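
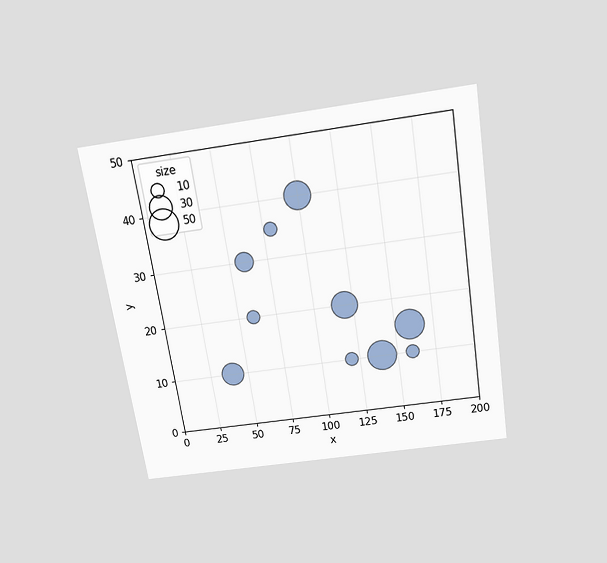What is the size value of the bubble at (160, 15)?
The chart is tilted about 9° counter-clockwise and viewed slightly from above. Matching the bubble at (160, 15) against the size legend gives 50.

50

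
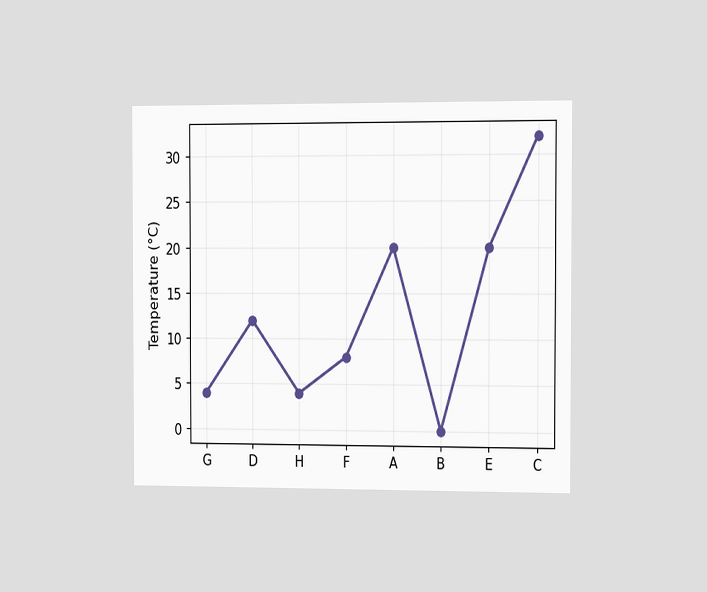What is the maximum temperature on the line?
The chart is viewed slightly from the right. The highest point is at C, and reading across to the y-axis gives 32°C.

32°C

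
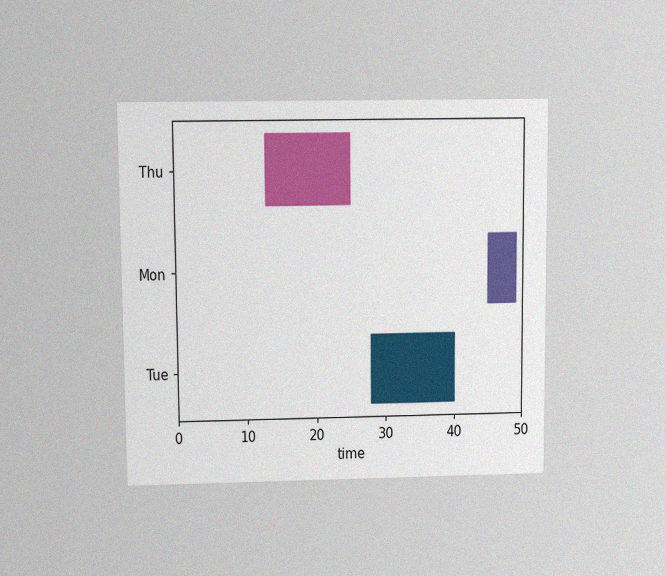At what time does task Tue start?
The chart is viewed slightly from above, with some photo noise. The Tue bar begins at t=28.

28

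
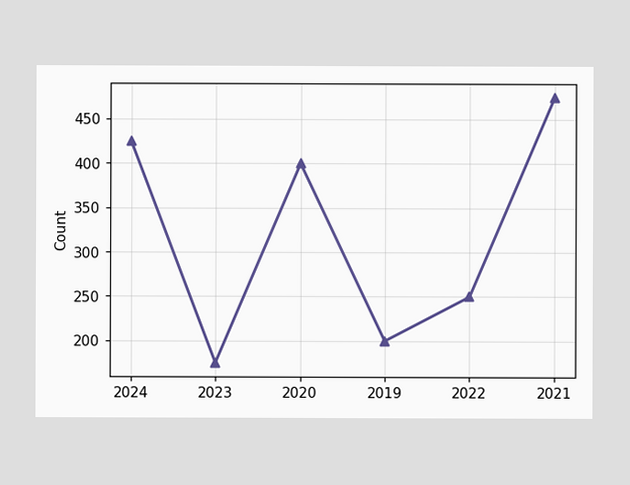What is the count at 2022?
250

At 2022, the line is at 250.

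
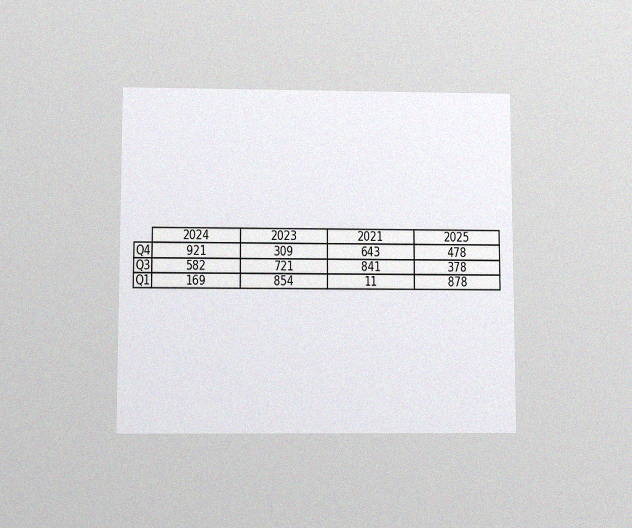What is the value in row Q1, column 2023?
The chart is viewed slightly from below, with some photo noise. The (Q1, 2023) cell reads 854.

854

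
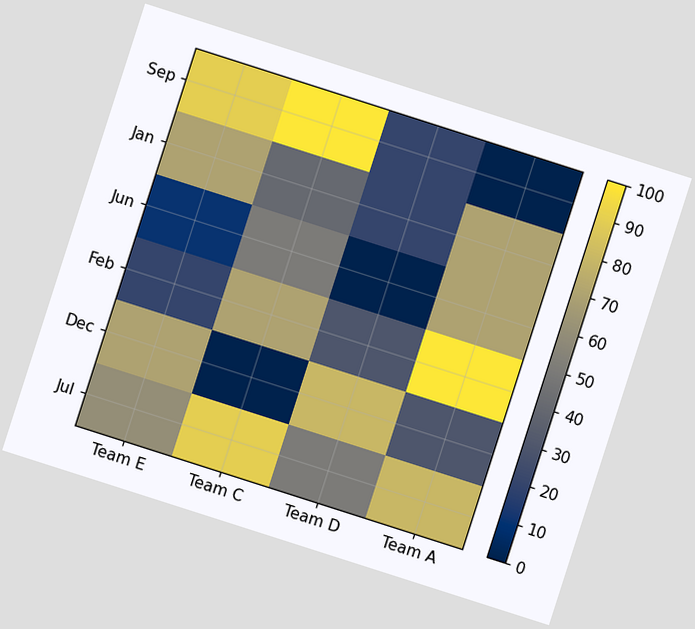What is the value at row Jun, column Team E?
10

The chart is tilted about 18° clockwise. Matching cell (Jun, Team E) against the colorbar gives 10.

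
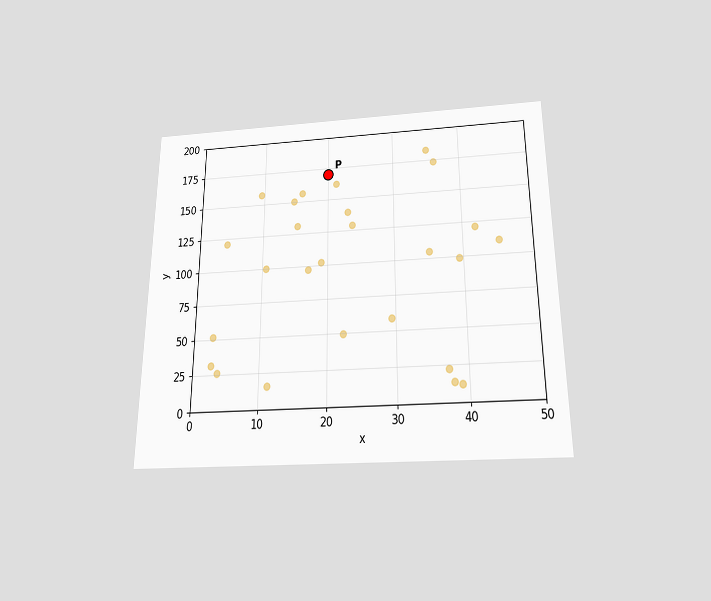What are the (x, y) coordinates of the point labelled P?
The chart is viewed slightly from below. Following the gridlines from P to each axis, P sits at (20, 170).

(20, 170)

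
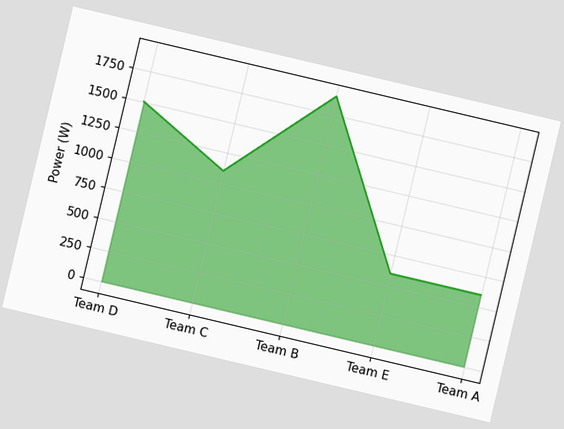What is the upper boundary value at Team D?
The chart is tilted about 13° clockwise. At Team D the upper boundary is at 1500W.

1500W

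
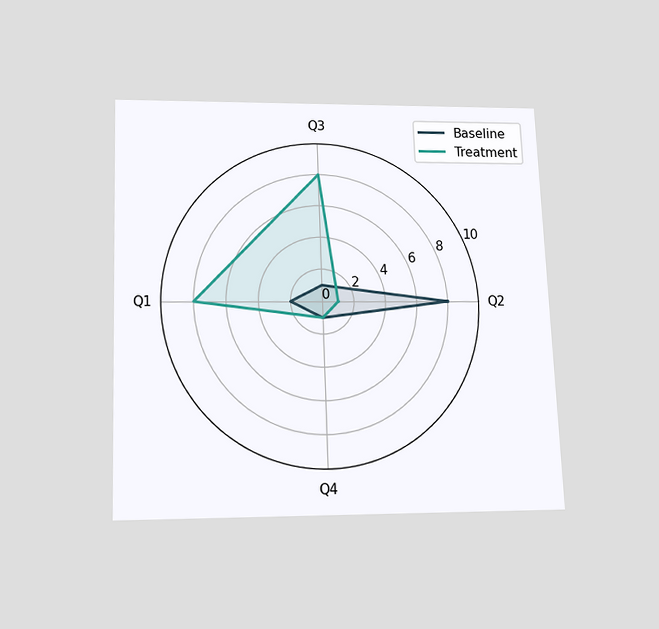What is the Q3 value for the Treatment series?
8

The chart is tilted about 2° counter-clockwise and viewed slightly from below. On the Q3 axis, Treatment reaches 8.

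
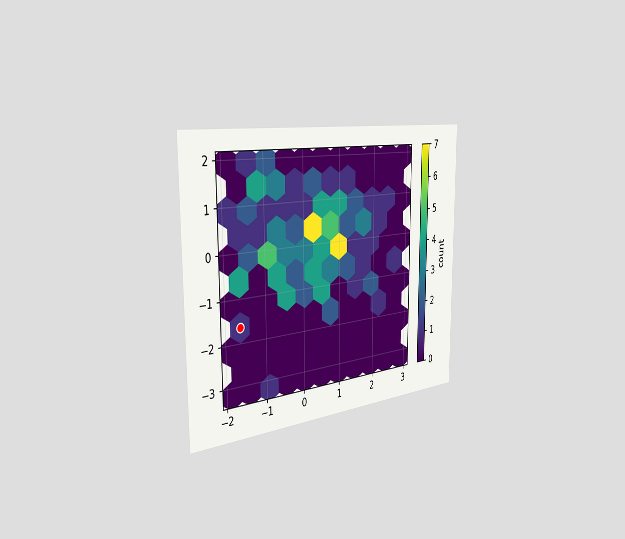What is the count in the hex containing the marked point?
1

The chart is viewed slightly from the left. The marked hex reads 1 on the colorbar.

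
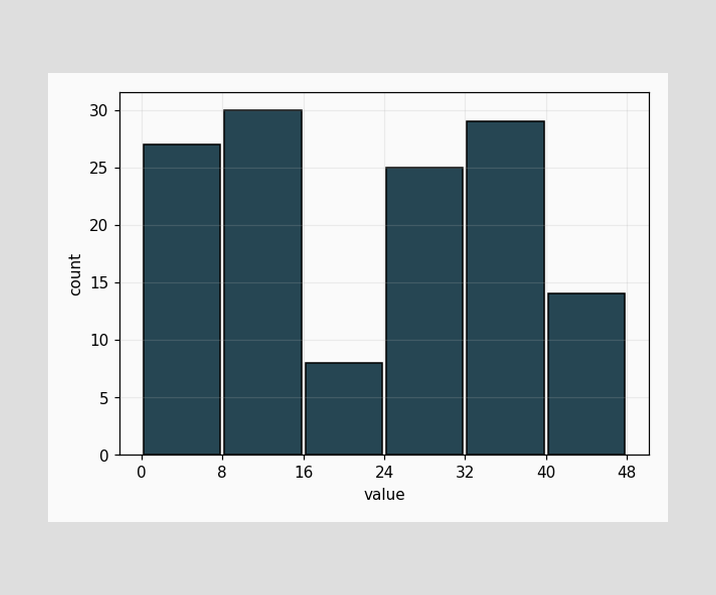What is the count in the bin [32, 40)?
The [32, 40) bin has height 29.

29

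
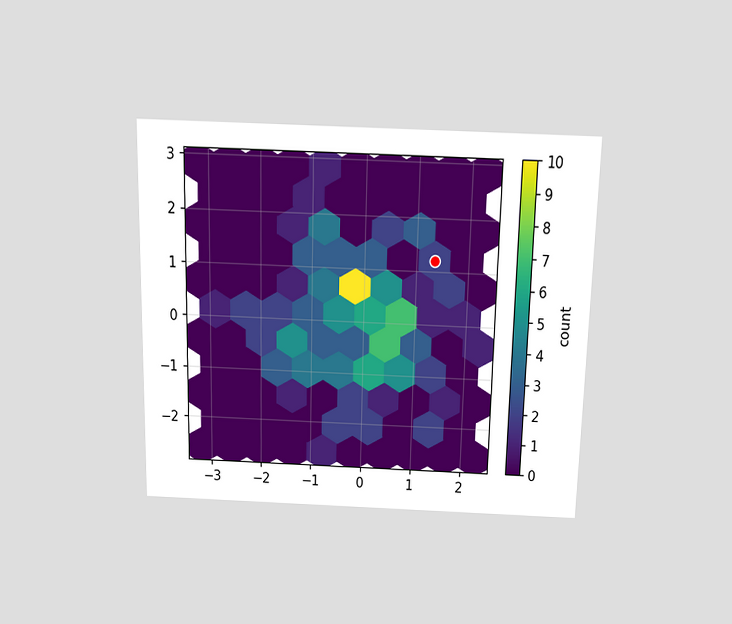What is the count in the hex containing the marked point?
The chart is viewed slightly from above. The marked hex reads 2 on the colorbar.

2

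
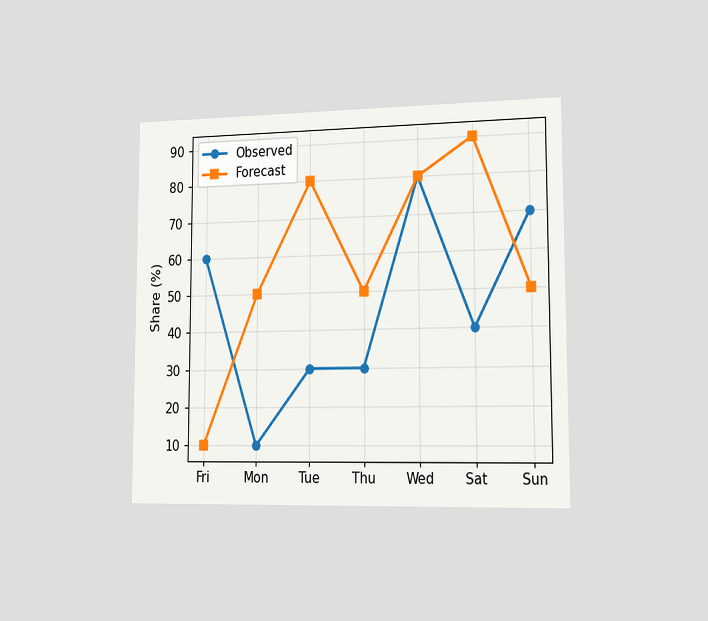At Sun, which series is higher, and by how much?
The chart is viewed slightly from the right. At Sun, Observed sits above the other line by 20%.

Observed, by 20%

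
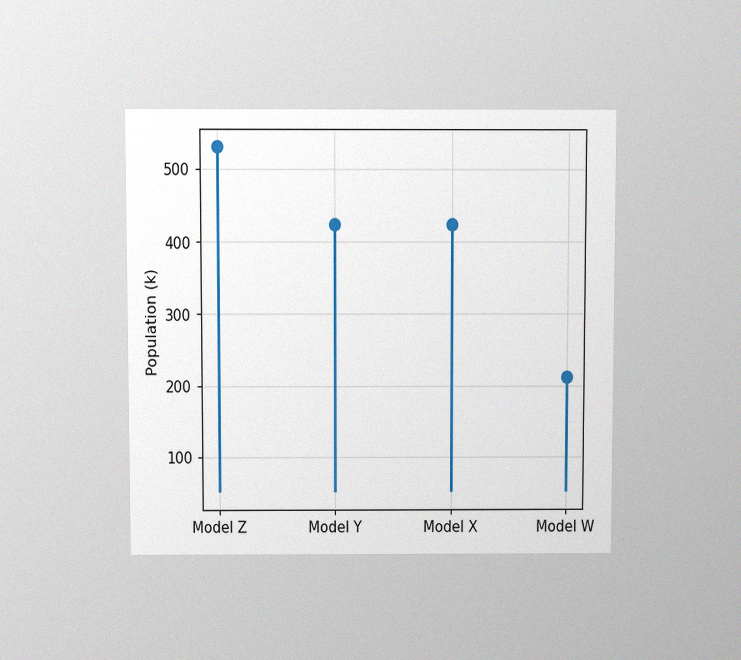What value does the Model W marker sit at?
212k

The chart is viewed slightly from above, with some photo noise. The Model W marker sits at 212k.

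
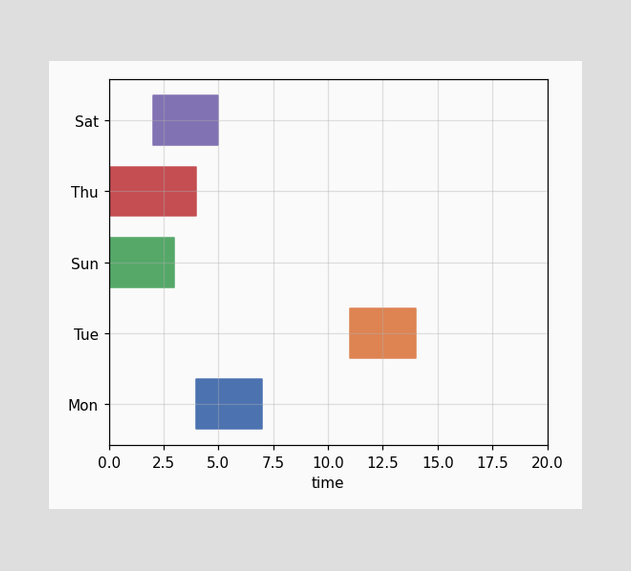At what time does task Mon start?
4

The Mon bar begins at t=4.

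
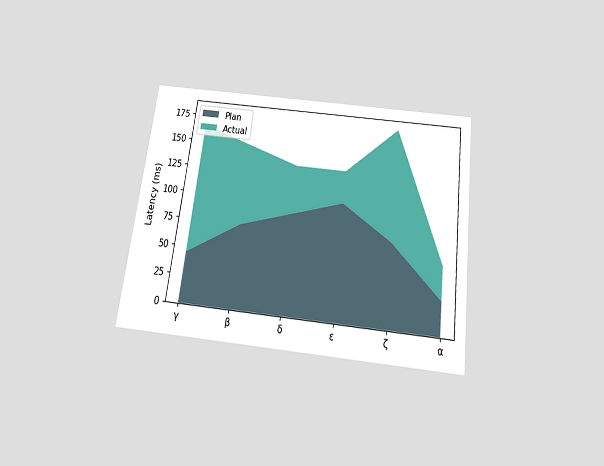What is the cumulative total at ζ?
180ms

The chart is tilted about 7° clockwise and viewed slightly from below. The stacked total at ζ reaches 180ms.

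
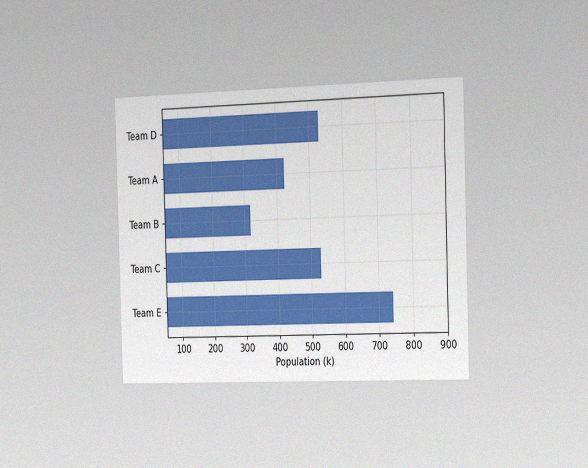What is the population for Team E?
742k

The chart is viewed slightly from the right, with some photo noise. Reading along the chart's x-axis, the Team E bar reaches 742k.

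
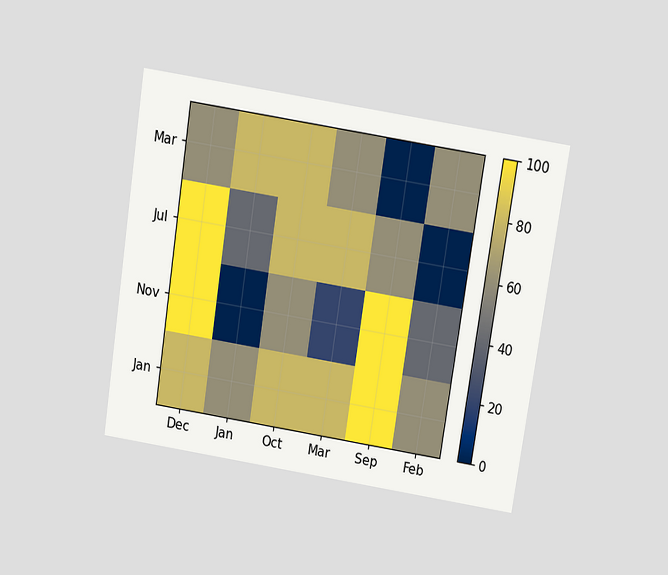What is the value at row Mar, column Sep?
0

The chart is tilted about 9° clockwise and viewed slightly from above. Matching cell (Mar, Sep) against the colorbar gives 0.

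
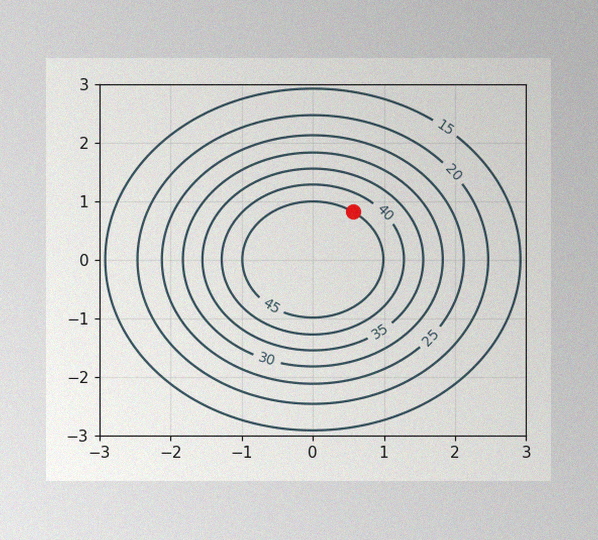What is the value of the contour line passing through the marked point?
45

The image has some photo noise and uneven lighting. The marked point sits on the contour labelled 45.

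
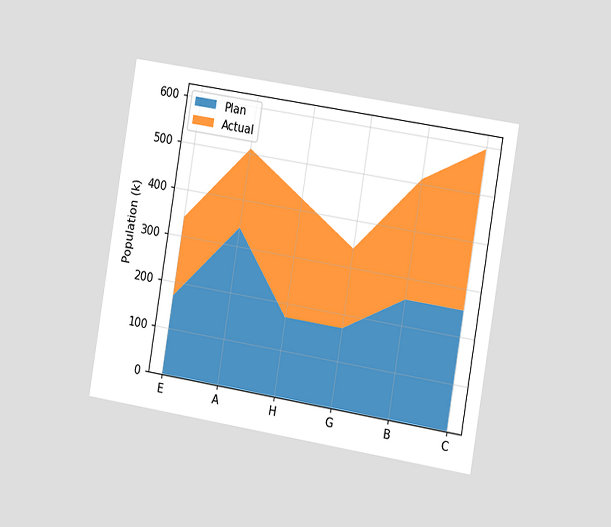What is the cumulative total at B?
The chart is tilted about 9° clockwise and viewed slightly from the right. The stacked total at B reaches 510k.

510k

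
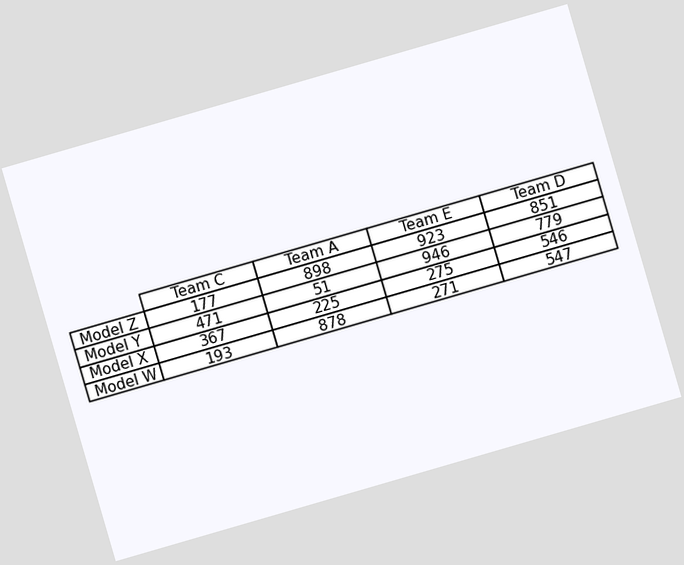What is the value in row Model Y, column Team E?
The chart is tilted about 16° counter-clockwise. The (Model Y, Team E) cell reads 946.

946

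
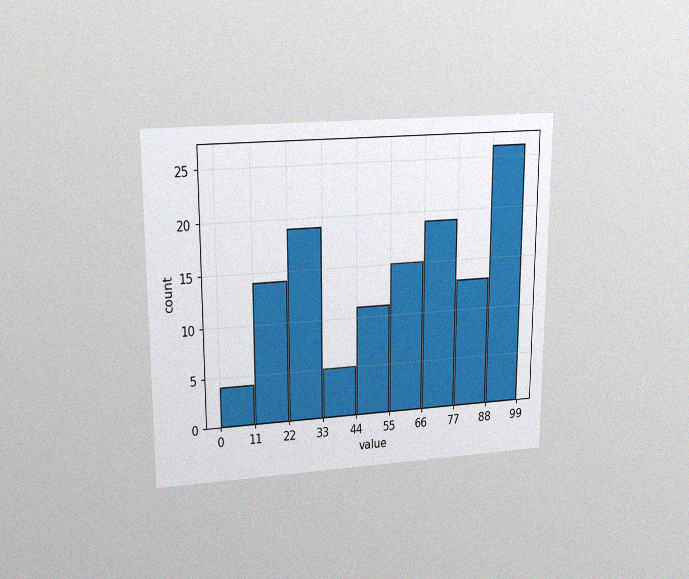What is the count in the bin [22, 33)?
19

The chart is viewed at a slight angle, with some photo noise. The [22, 33) bin has height 19.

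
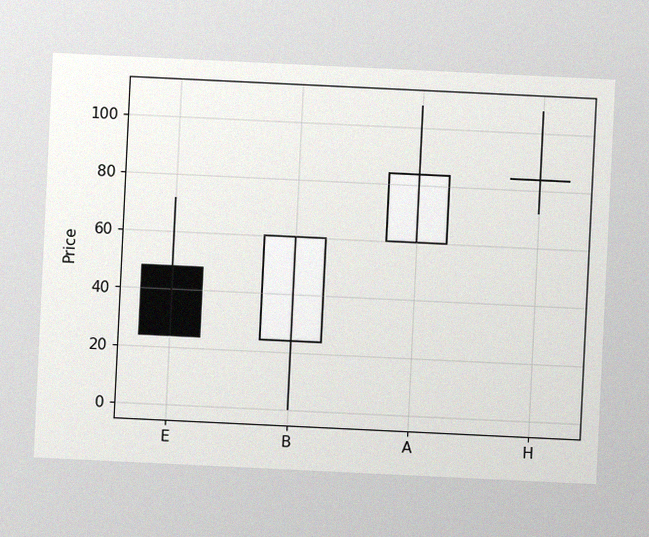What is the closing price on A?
84

The chart is tilted about 3° clockwise, with some photo noise. The A candle closes at 84.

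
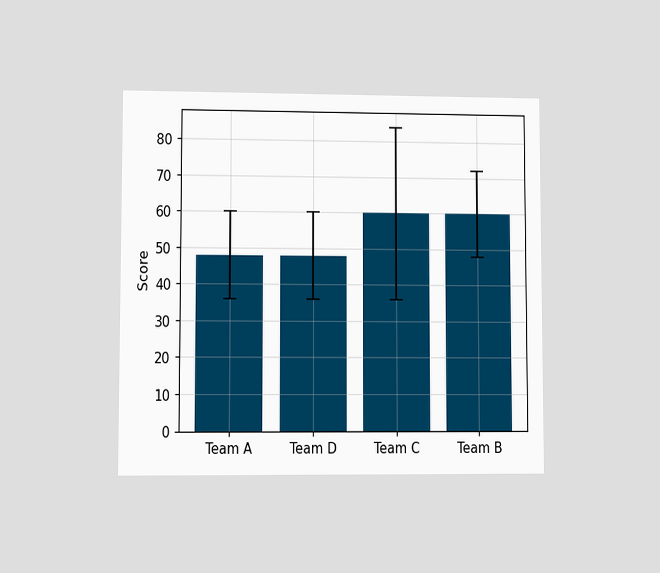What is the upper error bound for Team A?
The chart is viewed at a slight angle. The Team A bar's upper whisker reaches 60.

60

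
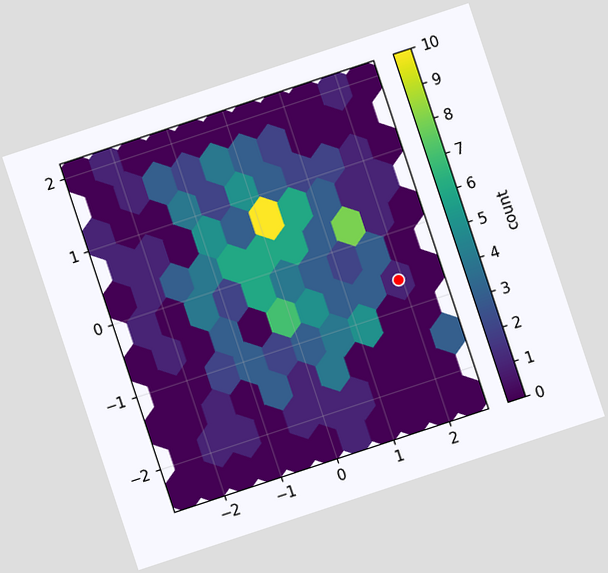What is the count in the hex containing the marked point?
The chart is tilted about 18° counter-clockwise. The marked hex reads 1 on the colorbar.

1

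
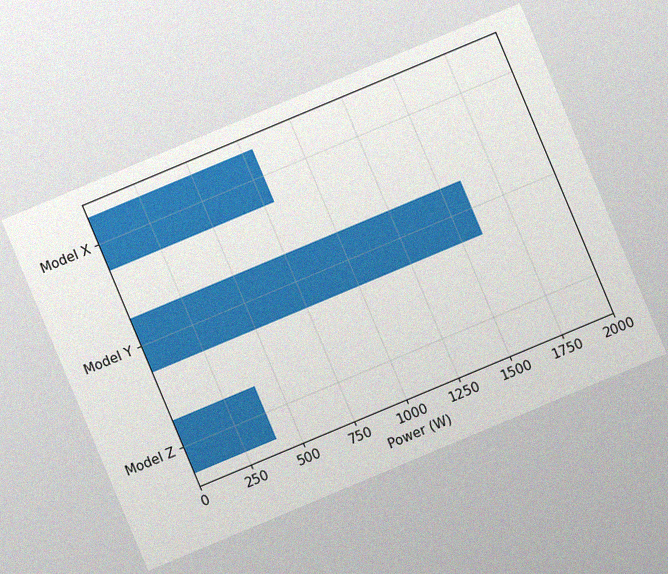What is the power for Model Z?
400W

The chart is tilted about 23° counter-clockwise, with some photo noise. Reading along the chart's x-axis, the Model Z bar reaches 400W.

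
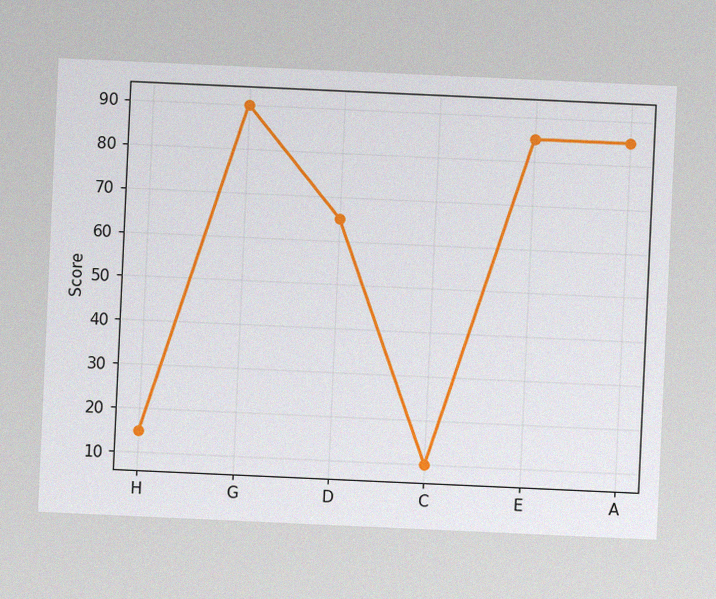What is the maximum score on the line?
90

The chart is tilted about 3° clockwise, with some photo noise. The highest point is at G, and reading across to the y-axis gives 90.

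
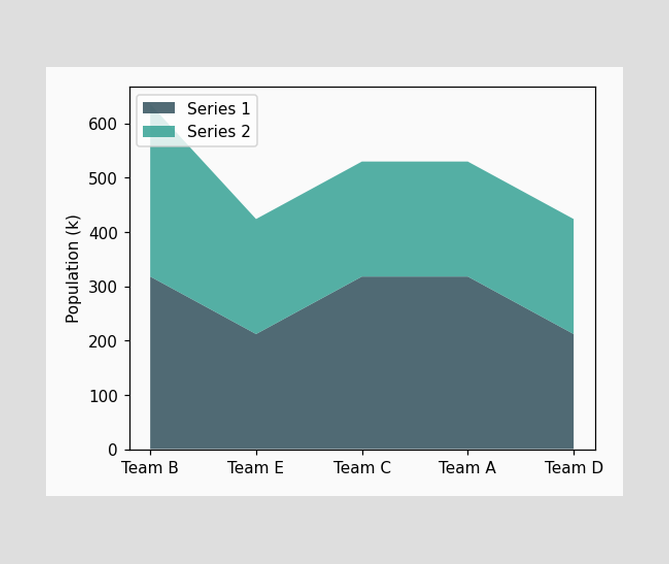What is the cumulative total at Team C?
530k

The stacked total at Team C reaches 530k.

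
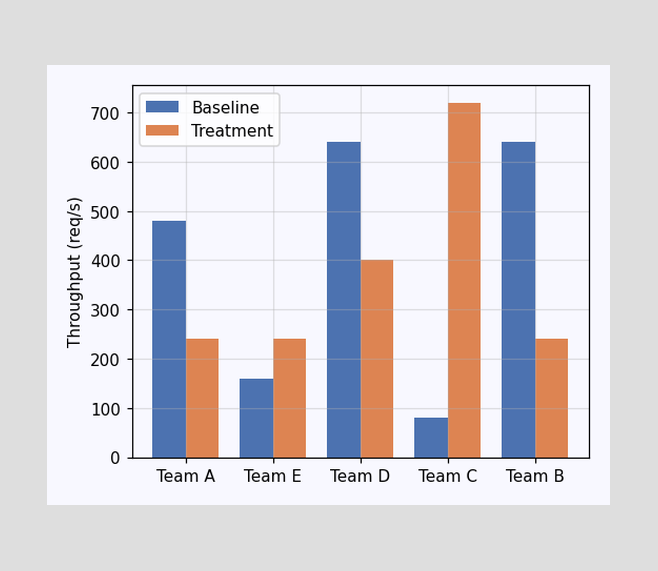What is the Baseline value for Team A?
The Baseline bar at Team A reaches 480req/s on the y-axis.

480req/s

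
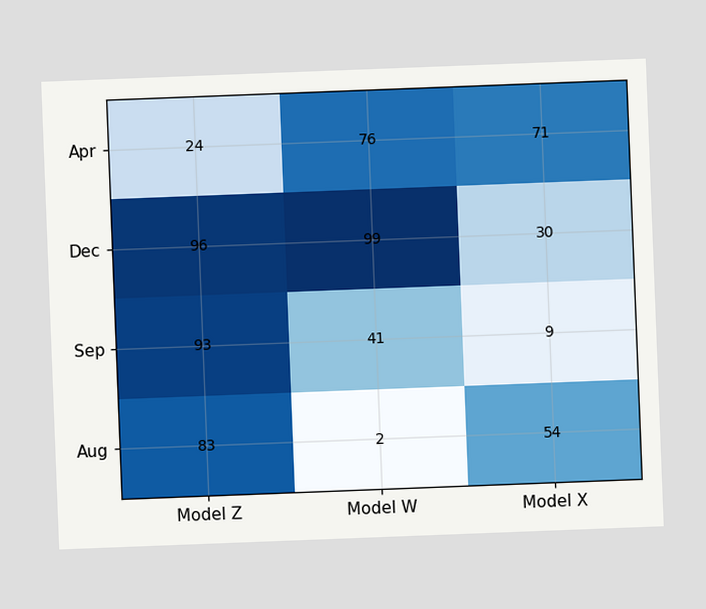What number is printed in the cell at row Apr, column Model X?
The chart is tilted about 2° counter-clockwise. The (Apr, Model X) cell reads 71.

71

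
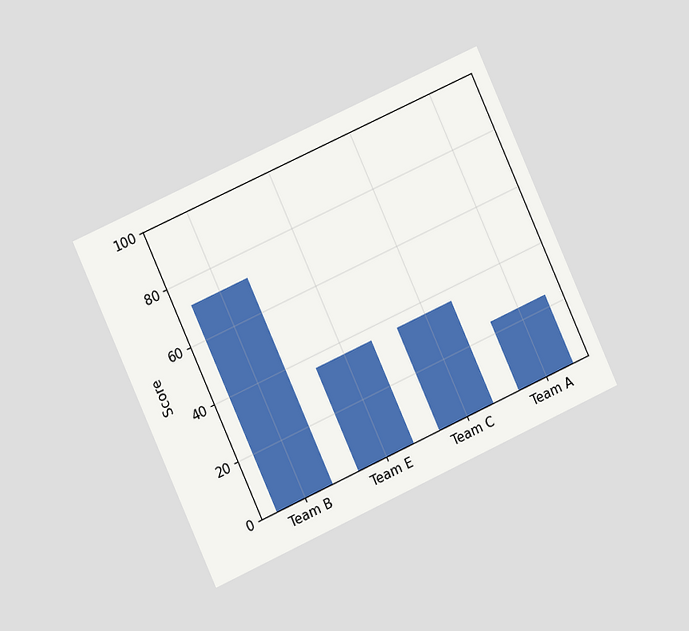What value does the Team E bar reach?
36

The chart is tilted about 24° counter-clockwise and viewed slightly from the left. Reading along the chart's y-axis, the Team E bar reaches 36.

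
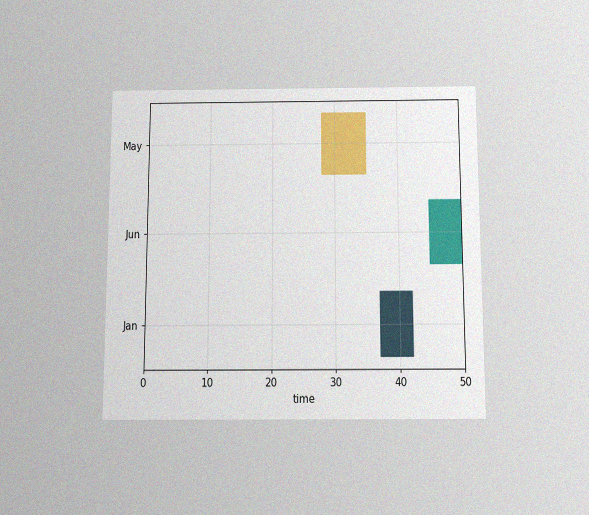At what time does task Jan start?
37

The chart is viewed slightly from below, with some photo noise. The Jan bar begins at t=37.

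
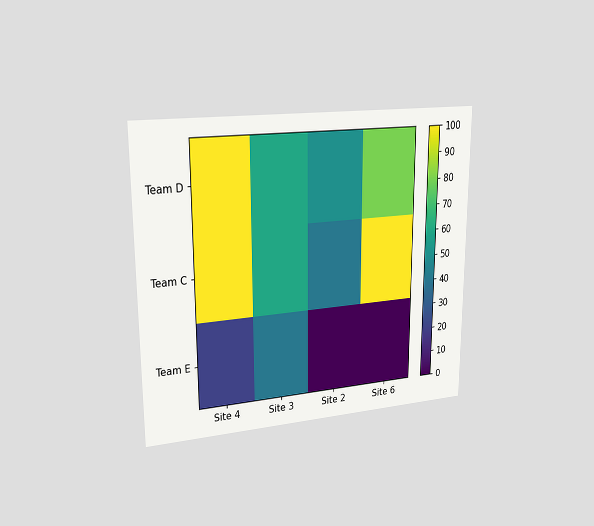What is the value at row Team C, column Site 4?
The chart is viewed slightly from the left. Matching cell (Team C, Site 4) against the colorbar gives 100.

100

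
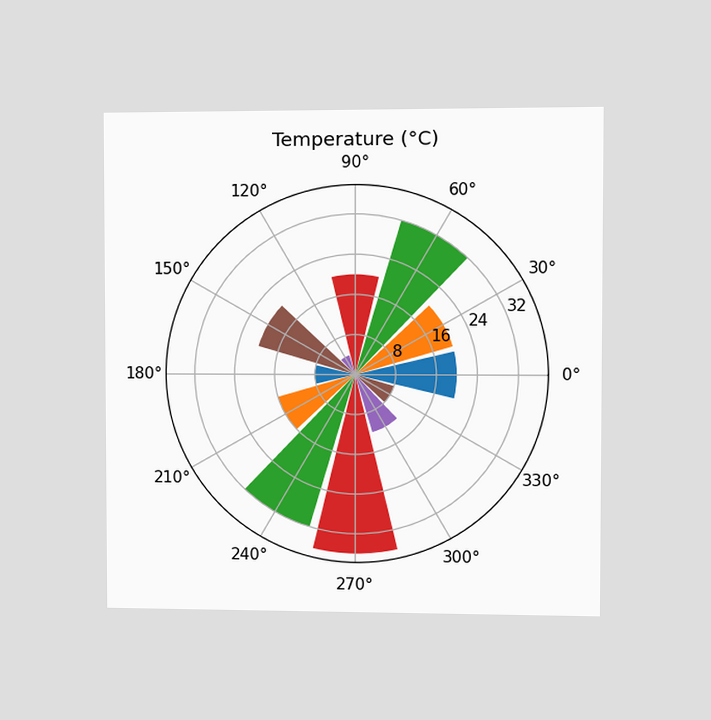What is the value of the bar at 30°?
20°C

The chart is viewed at a slight angle. The bar at 30° reaches 20°C on the radial axis.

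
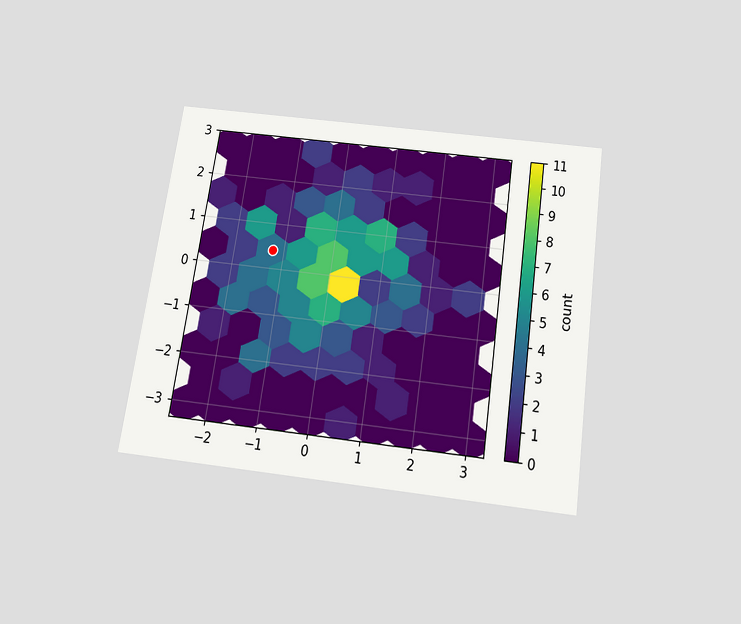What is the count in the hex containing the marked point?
4

The chart is tilted about 8° clockwise and viewed slightly from below. The marked hex reads 4 on the colorbar.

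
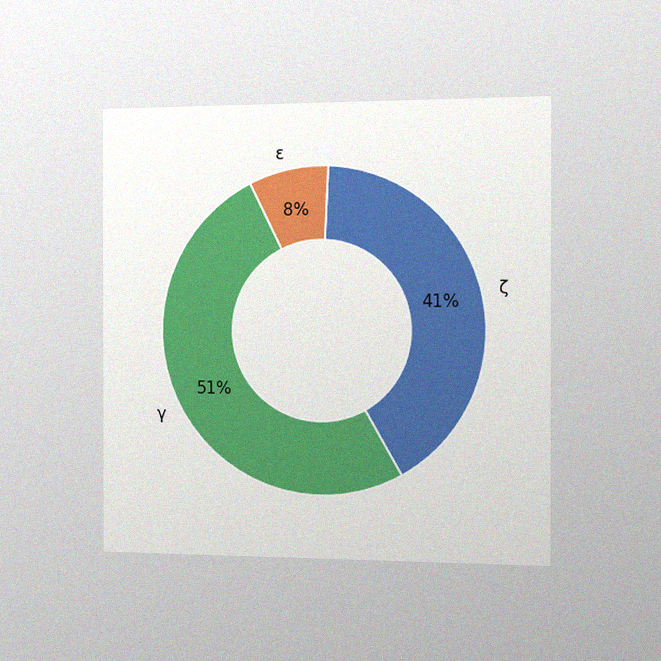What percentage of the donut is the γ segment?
51%

The chart is viewed slightly from the right, with some photo noise. The γ segment takes up 51% of the ring.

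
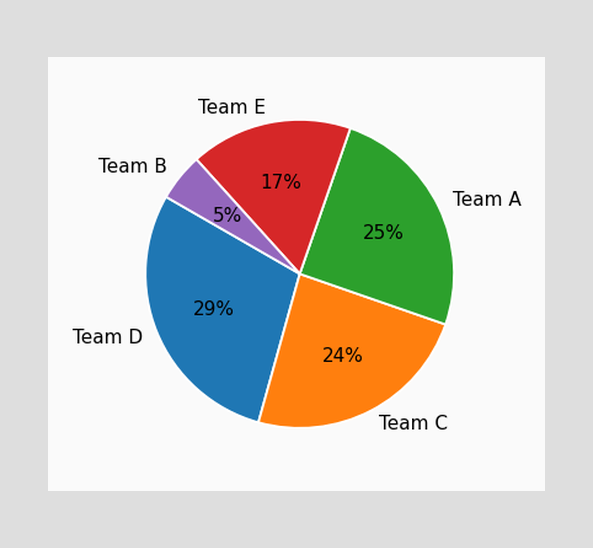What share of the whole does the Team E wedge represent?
17%

The Team E slice takes up 17% of the pie.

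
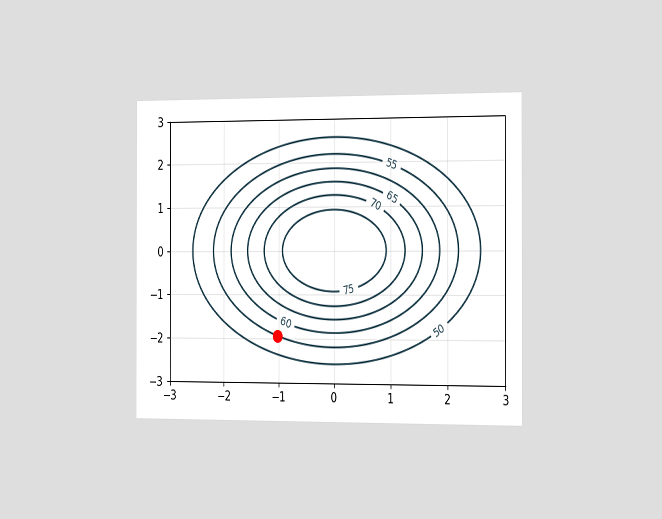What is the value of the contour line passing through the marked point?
55

The chart is viewed slightly from the right. The marked point sits on the contour labelled 55.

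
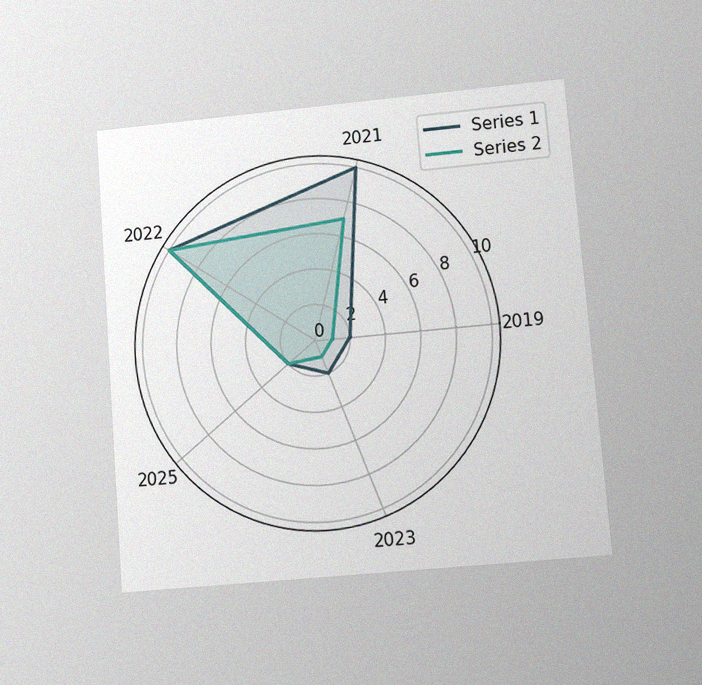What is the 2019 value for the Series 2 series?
The chart is tilted about 5° counter-clockwise and viewed at a slight angle, with some photo noise. On the 2019 axis, Series 2 reaches 1.

1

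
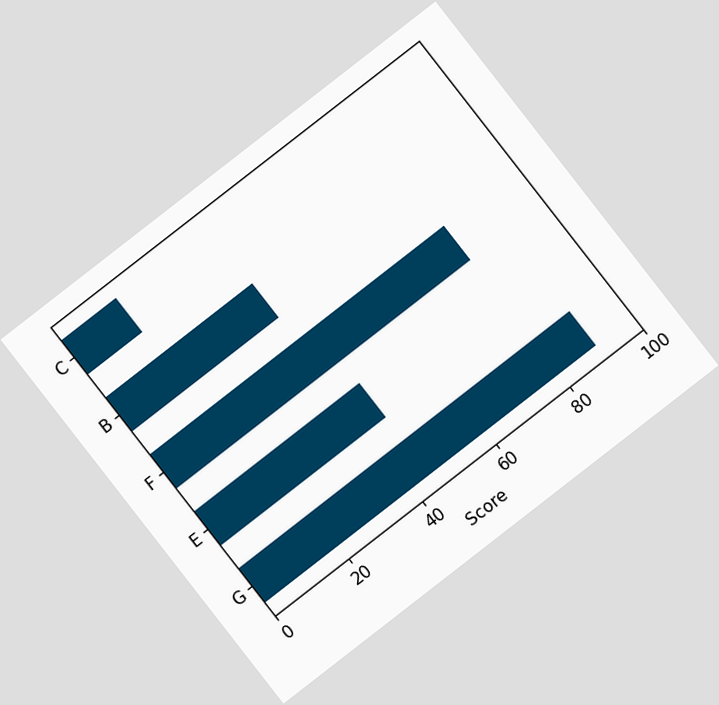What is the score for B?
40

The chart is tilted about 38° counter-clockwise. Reading along the chart's x-axis, the B bar reaches 40.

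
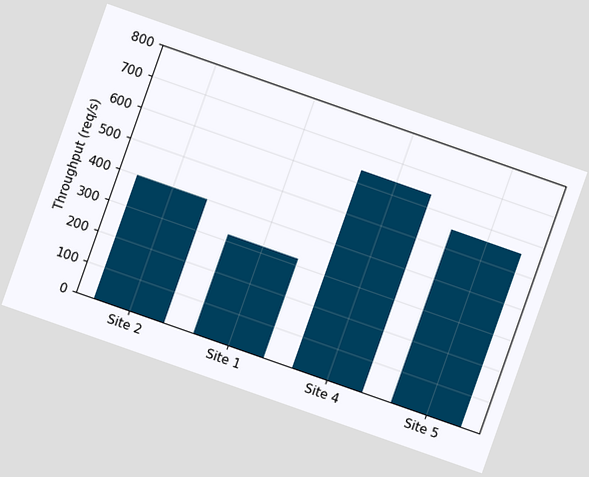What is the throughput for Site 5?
560req/s

The chart is tilted about 19° clockwise. Reading along the chart's y-axis, the Site 5 bar reaches 560req/s.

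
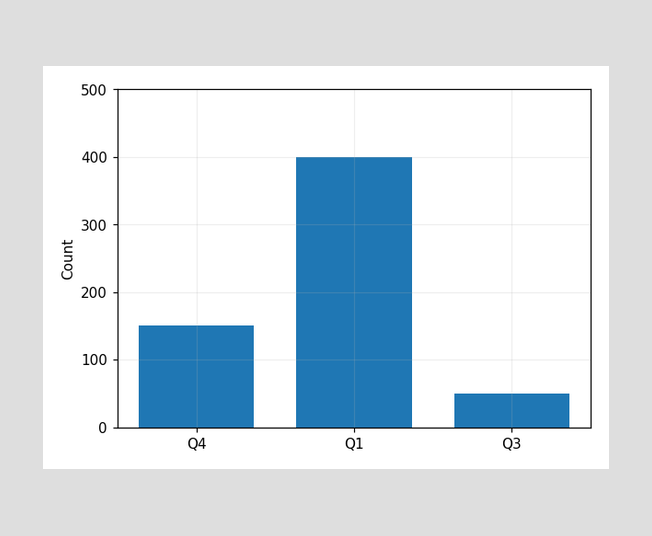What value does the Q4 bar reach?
150

Reading along the chart's y-axis, the Q4 bar reaches 150.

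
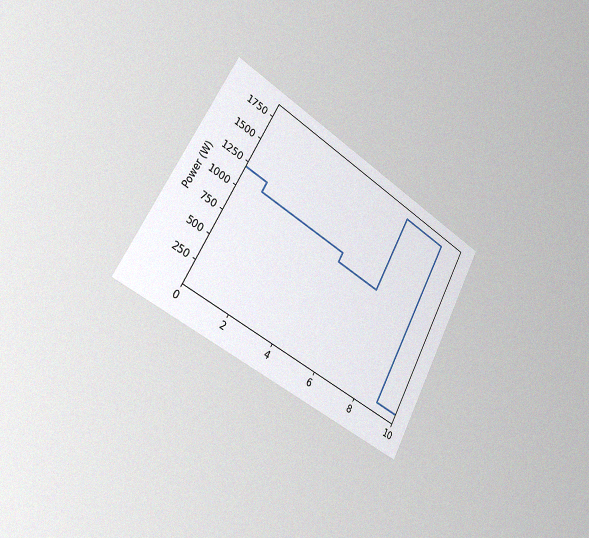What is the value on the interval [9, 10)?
100W

The chart is tilted about 29° clockwise and viewed slightly from the left, with some photo noise. On [9, 10) the step sits at 100W.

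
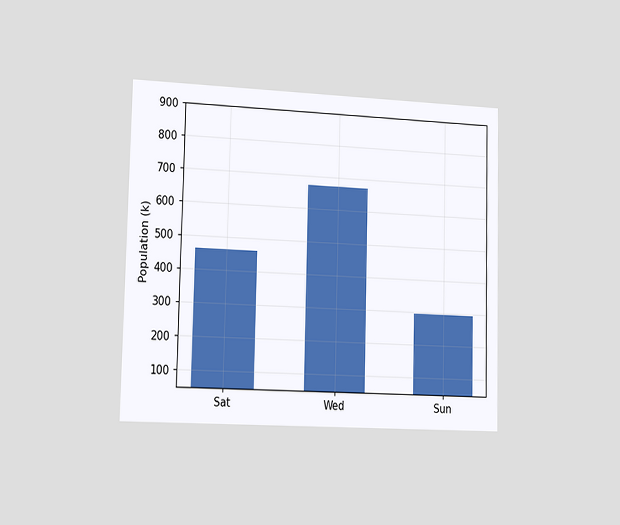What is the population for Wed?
The chart is viewed slightly from the left. Reading along the chart's y-axis, the Wed bar reaches 672k.

672k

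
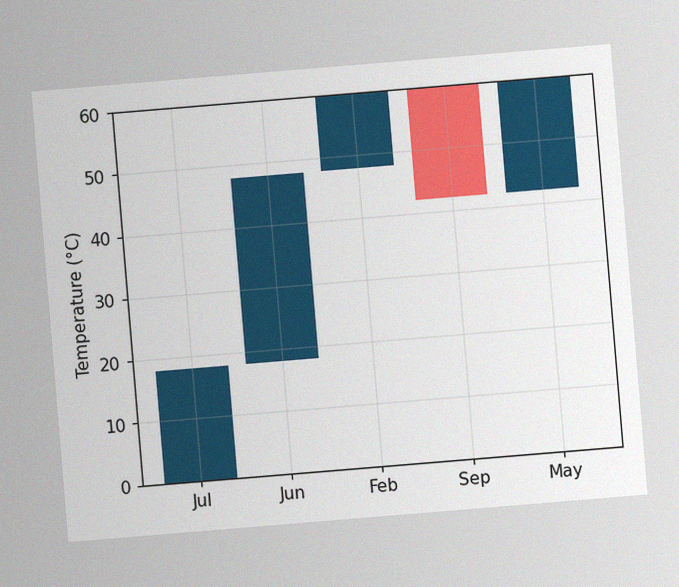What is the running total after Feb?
60°C

The chart is tilted about 5° counter-clockwise, with some photo noise. After Feb the running total reaches 60°C.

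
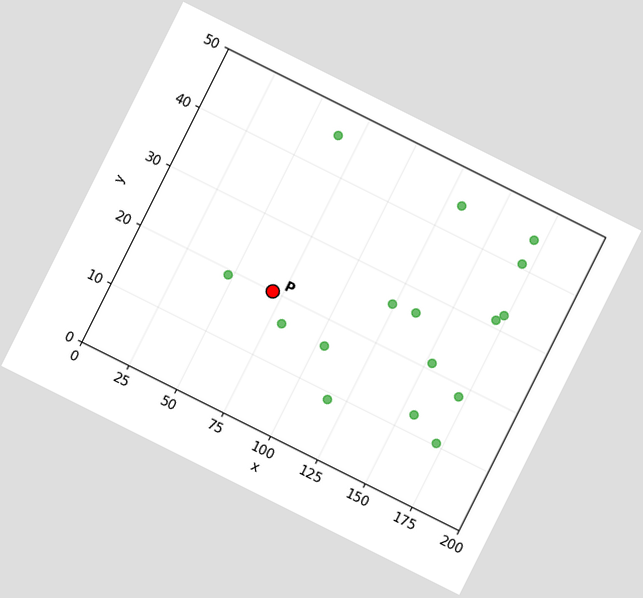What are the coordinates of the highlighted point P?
(70, 20)

The chart is tilted about 27° clockwise. Following the gridlines from P to each axis, P sits at (70, 20).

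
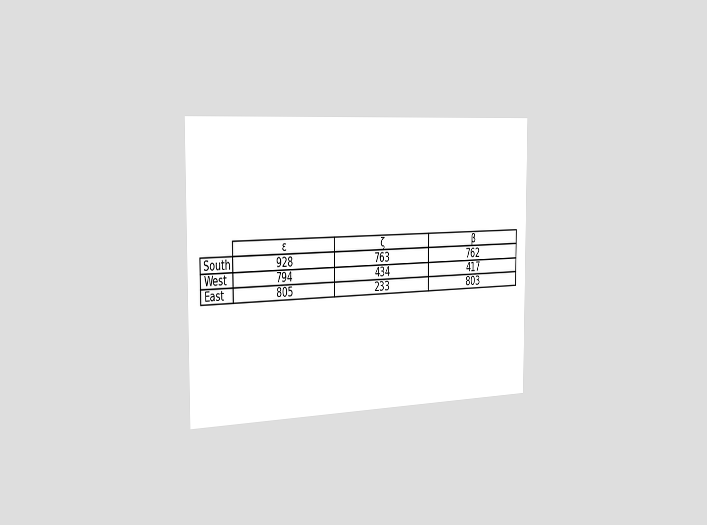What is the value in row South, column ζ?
763

The chart is viewed slightly from the left. The (South, ζ) cell reads 763.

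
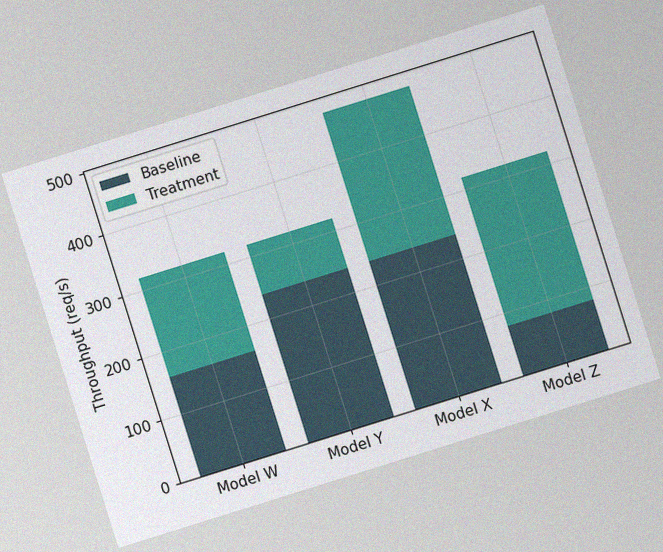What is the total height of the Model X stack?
The chart is tilted about 17° counter-clockwise, with some photo noise. The Model X stack's top reaches 480req/s on the y-axis.

480req/s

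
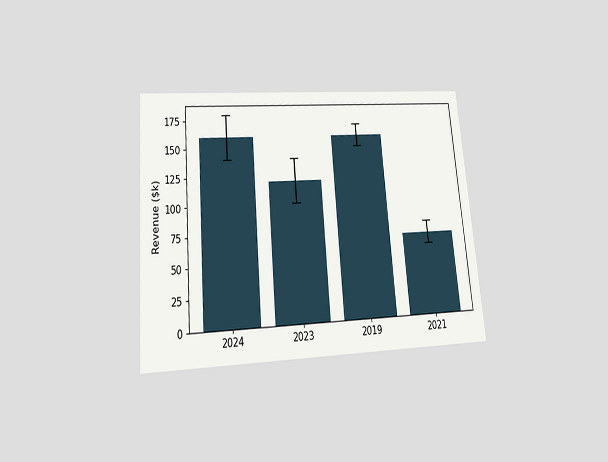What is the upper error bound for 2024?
The chart is tilted about 5° counter-clockwise and viewed slightly from below. The 2024 bar's upper whisker reaches $180k.

$180k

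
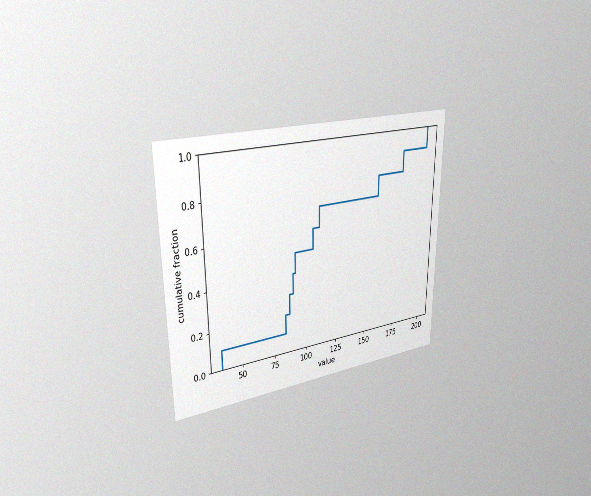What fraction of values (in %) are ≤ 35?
The chart is viewed slightly from the left, with some photo noise. At x=35 the ECDF step is at 10%.

10%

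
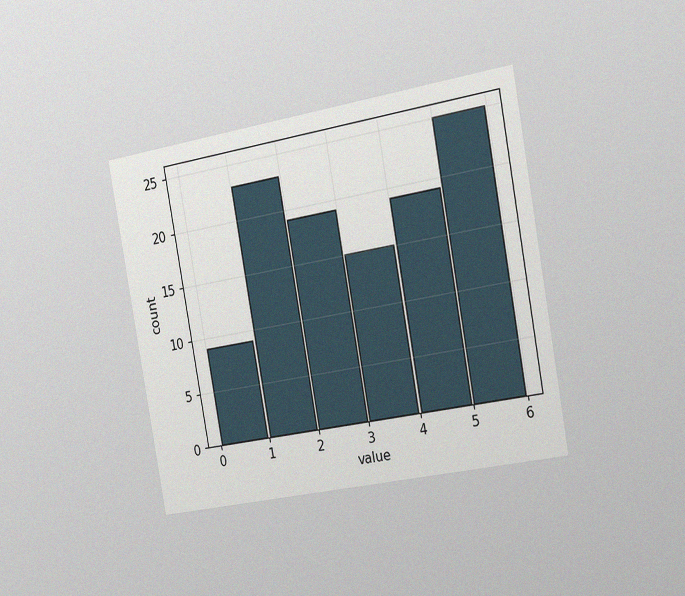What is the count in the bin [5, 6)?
The chart is tilted about 10° counter-clockwise and viewed slightly from the right, with some photo noise. The [5, 6) bin has height 25.

25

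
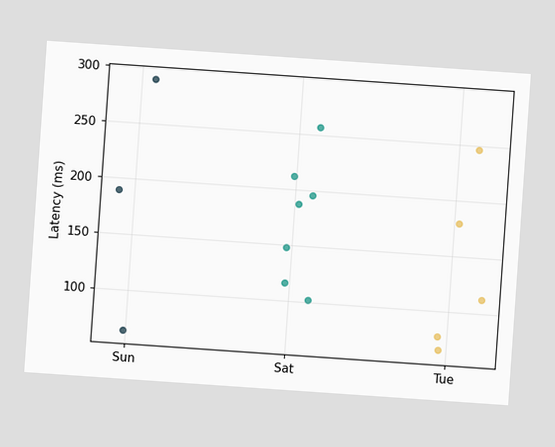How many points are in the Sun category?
The chart is tilted about 4° clockwise. Counting the markers in the Sun column gives 3.

3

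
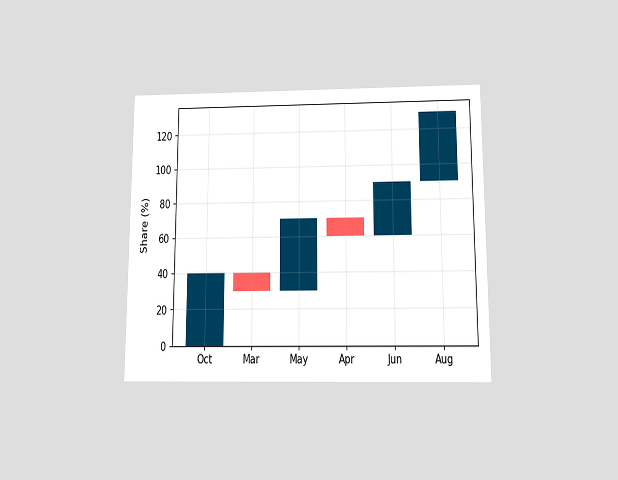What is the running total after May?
70%

The chart is viewed slightly from below. After May the running total reaches 70%.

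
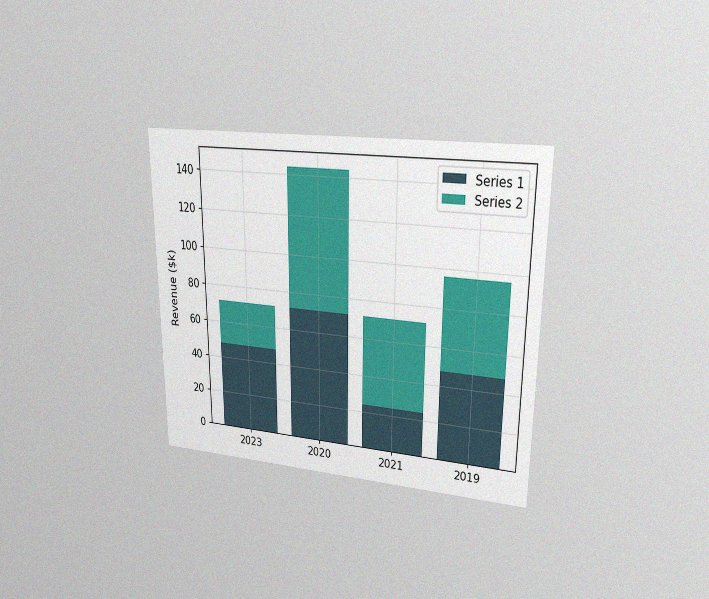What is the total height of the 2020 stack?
The chart is viewed at a slight angle, with some photo noise. The 2020 stack's top reaches $144k on the y-axis.

$144k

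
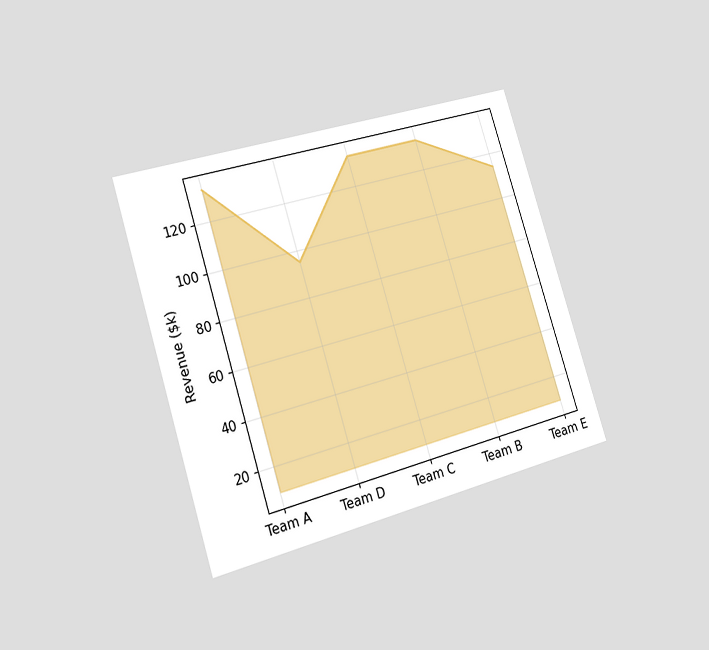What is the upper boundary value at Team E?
$114k

The chart is tilted about 17° counter-clockwise and viewed slightly from the left. At Team E the upper boundary is at $114k.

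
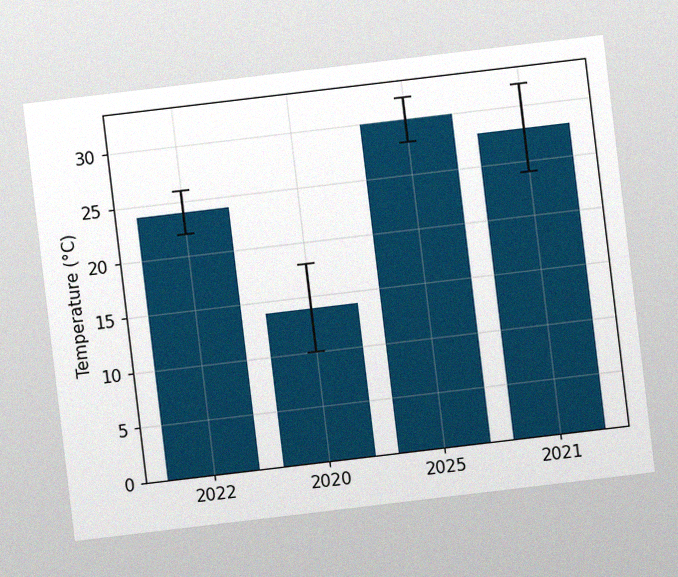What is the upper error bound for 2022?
26°C

The chart is tilted about 7° counter-clockwise, with some photo noise. The 2022 bar's upper whisker reaches 26°C.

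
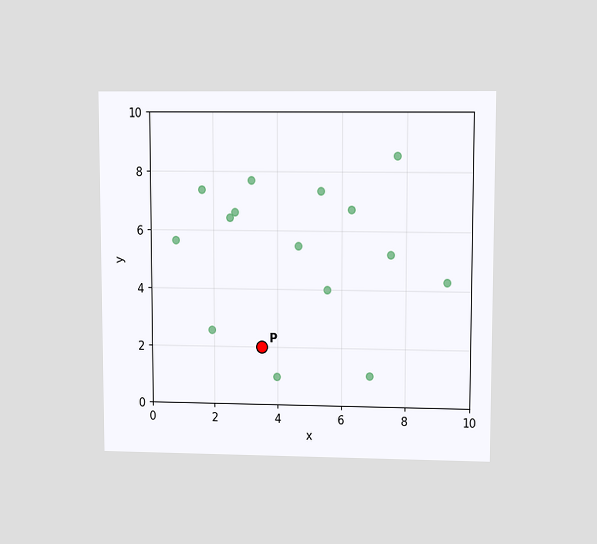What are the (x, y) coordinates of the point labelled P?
The chart is viewed at a slight angle. Following the gridlines from P to each axis, P sits at (3.5, 2).

(3.5, 2)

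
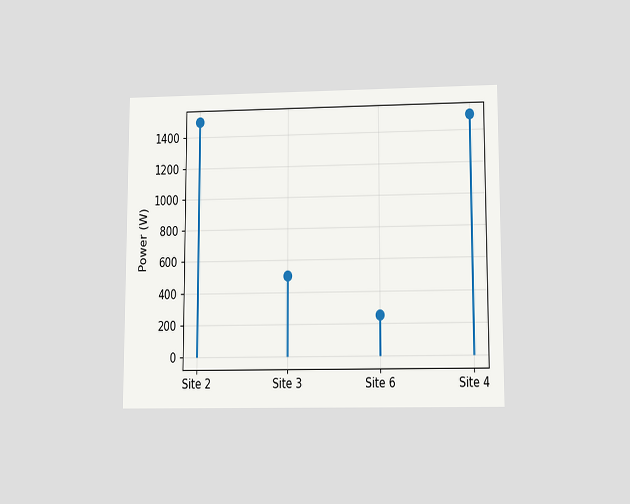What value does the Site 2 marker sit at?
The chart is viewed at a slight angle. The Site 2 marker sits at 1500W.

1500W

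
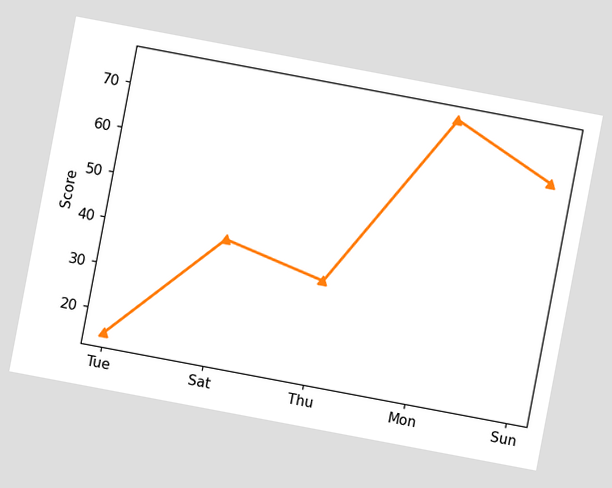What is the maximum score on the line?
The chart is tilted about 11° clockwise. The highest point is at Mon, and reading across to the y-axis gives 75.

75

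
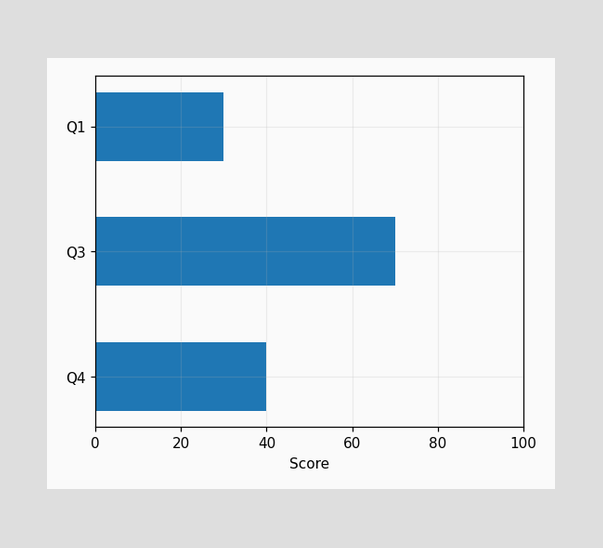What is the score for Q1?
30

Reading along the chart's x-axis, the Q1 bar reaches 30.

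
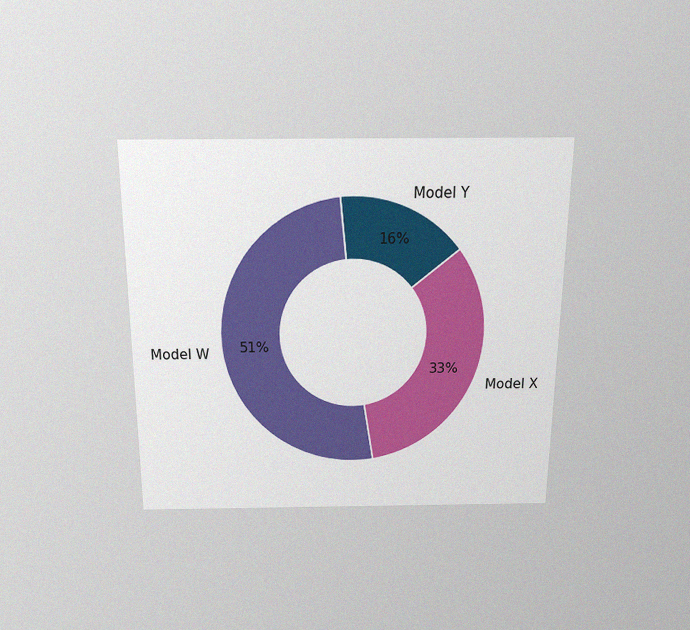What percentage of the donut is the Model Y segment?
16%

The chart is viewed slightly from above, with some photo noise. The Model Y segment takes up 16% of the ring.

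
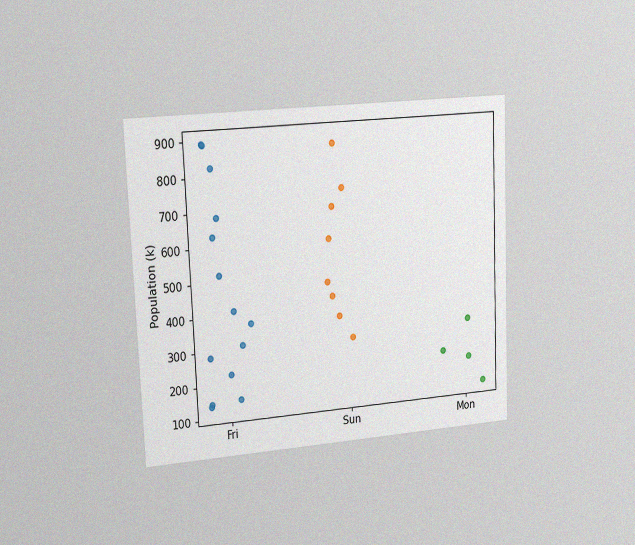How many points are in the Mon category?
The chart is tilted about 2° counter-clockwise and viewed slightly from the left, with some photo noise. Counting the markers in the Mon column gives 4.

4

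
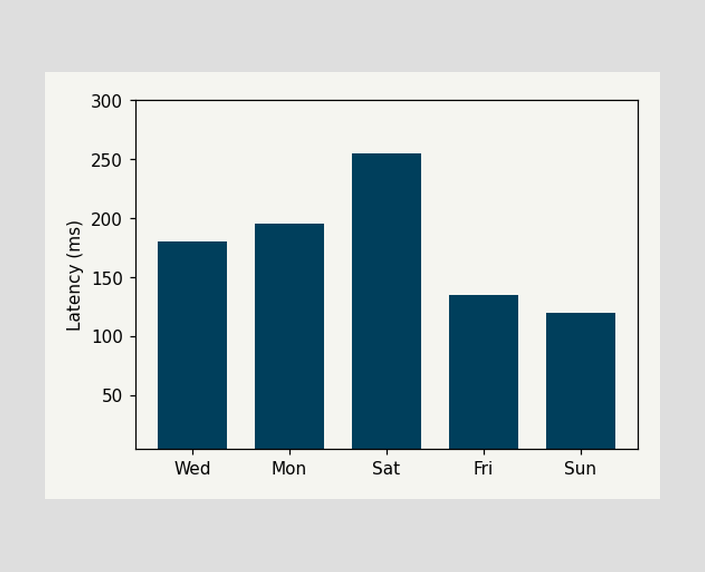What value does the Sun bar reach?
120ms

Reading along the chart's y-axis, the Sun bar reaches 120ms.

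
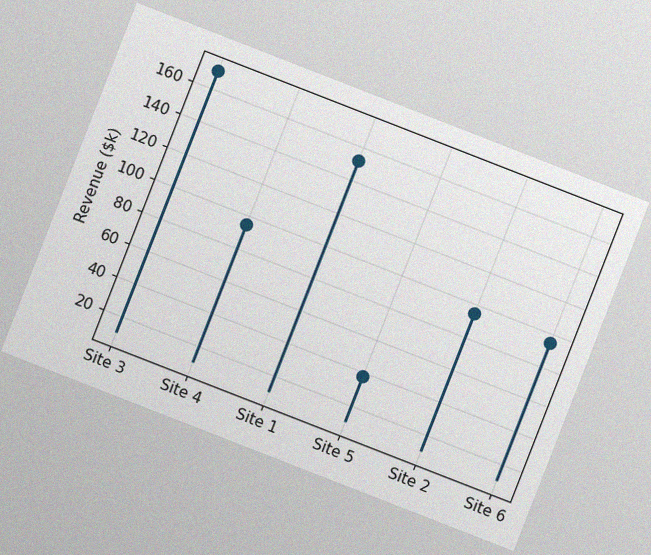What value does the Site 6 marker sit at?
$95k

The chart is tilted about 21° clockwise, with some photo noise. The Site 6 marker sits at $95k.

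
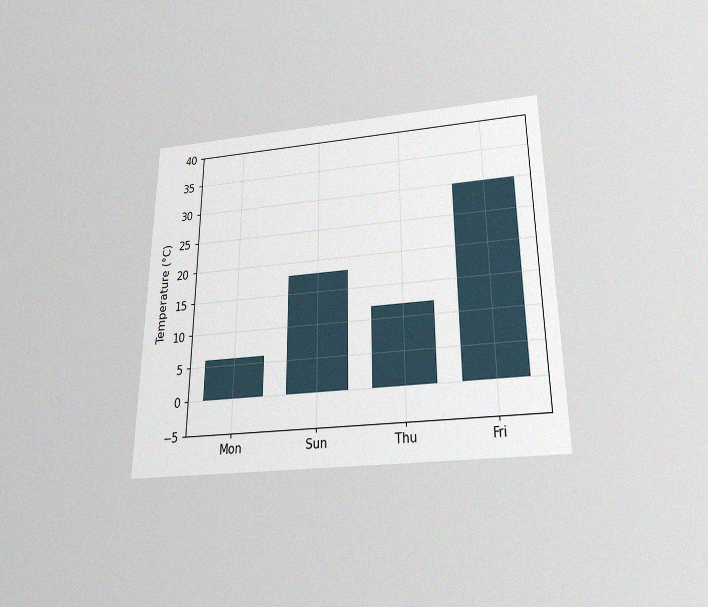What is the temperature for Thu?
12°C

The chart is viewed slightly from below, with some photo noise. Reading along the chart's y-axis, the Thu bar reaches 12°C.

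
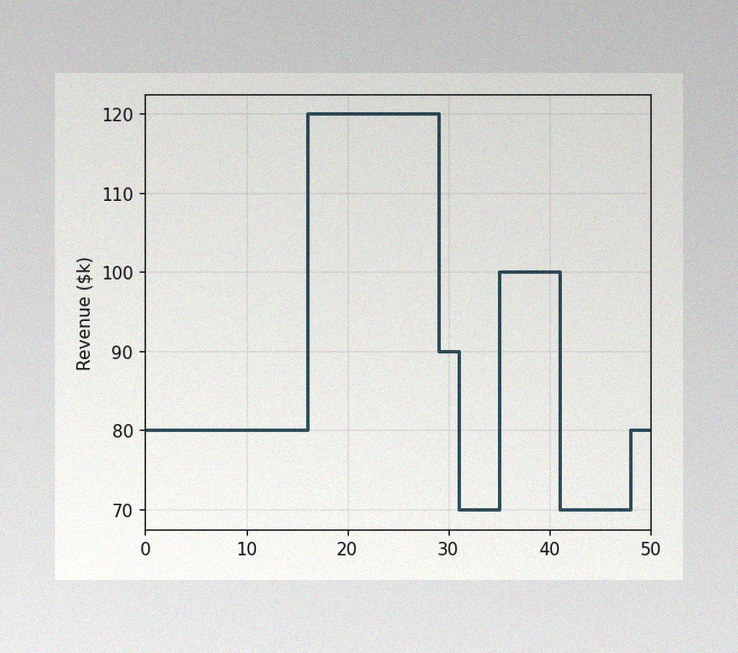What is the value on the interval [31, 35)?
$70k

The image has some photo noise and uneven lighting. On [31, 35) the step sits at $70k.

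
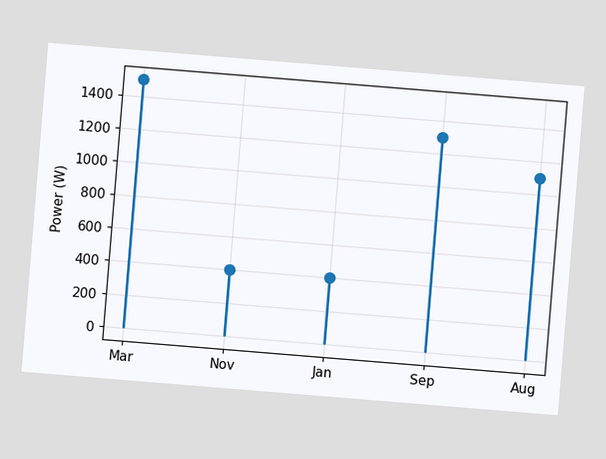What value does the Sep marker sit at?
1300W

The chart is tilted about 5° clockwise. The Sep marker sits at 1300W.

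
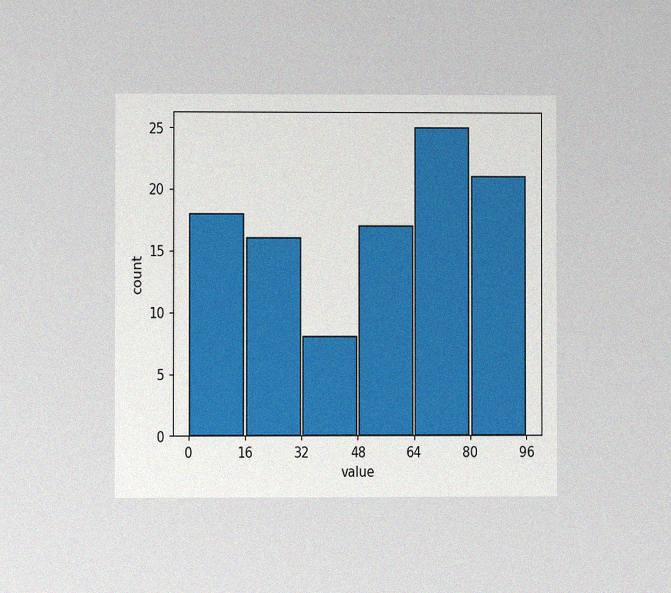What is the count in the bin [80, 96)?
21

The chart is viewed at a slight angle, with some photo noise. The [80, 96) bin has height 21.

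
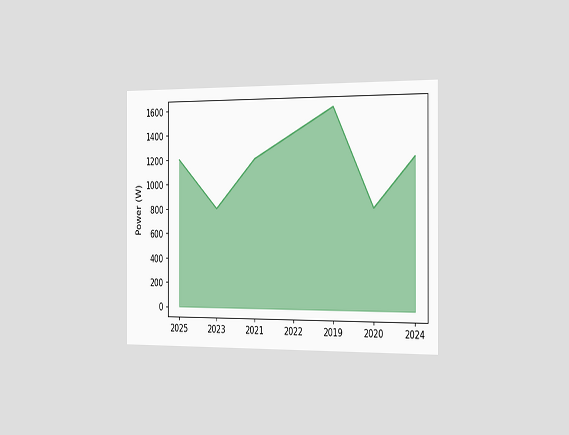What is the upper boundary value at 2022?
The chart is viewed slightly from the right. At 2022 the upper boundary is at 1400W.

1400W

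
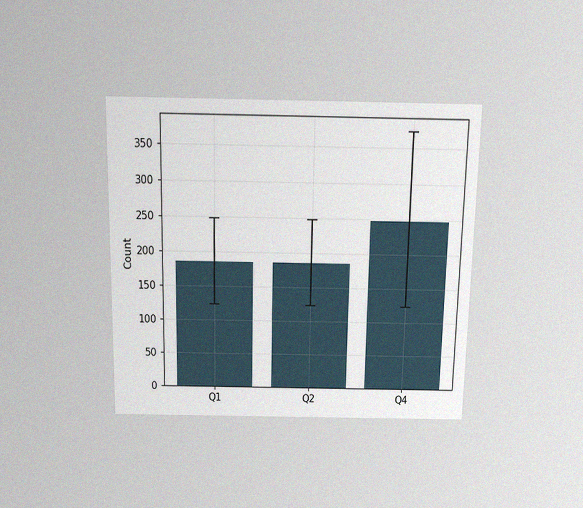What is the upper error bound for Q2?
248

The chart is viewed slightly from above, with some photo noise. The Q2 bar's upper whisker reaches 248.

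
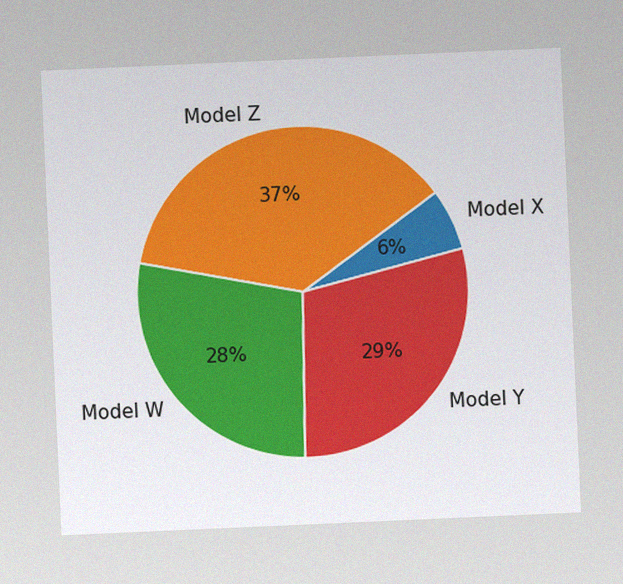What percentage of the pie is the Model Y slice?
The chart is tilted about 3° counter-clockwise, with some photo noise. The Model Y slice takes up 29% of the pie.

29%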